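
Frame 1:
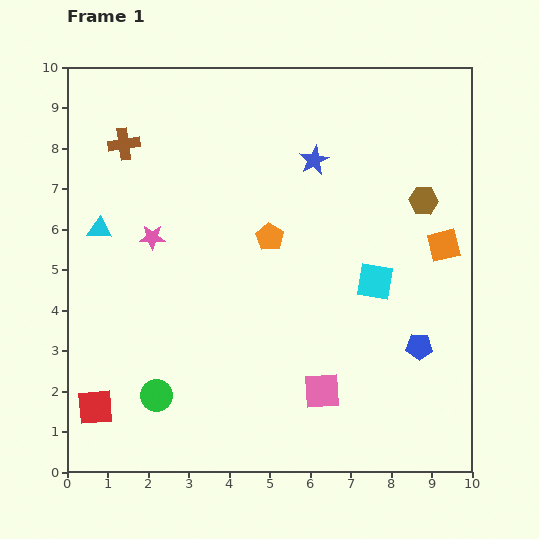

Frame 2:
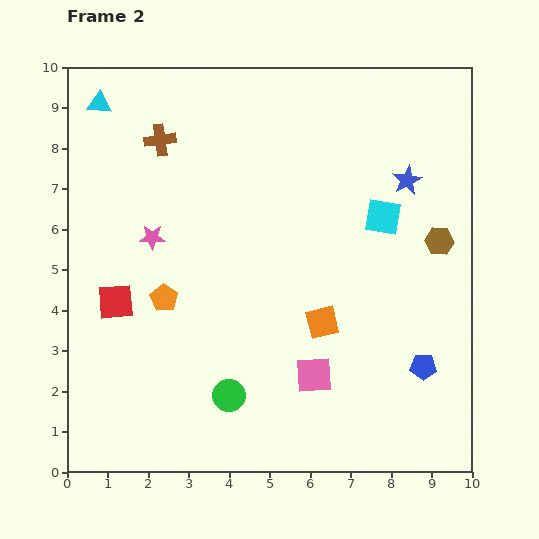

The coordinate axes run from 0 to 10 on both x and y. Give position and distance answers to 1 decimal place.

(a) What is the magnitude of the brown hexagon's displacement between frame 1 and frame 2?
1.1

The brown hexagon moved from (8.8, 6.7) to (9.2, 5.7), a distance of √(0.4² + 1.0²) ≈ 1.1.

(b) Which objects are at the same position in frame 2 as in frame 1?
the pink star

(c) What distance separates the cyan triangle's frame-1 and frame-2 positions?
3.1

The cyan triangle moved from (0.8, 6.0) to (0.8, 9.1), a distance of √(0.0² + 3.1²) ≈ 3.1.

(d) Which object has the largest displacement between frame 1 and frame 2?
the orange square

(moved 3.6; next 3.1)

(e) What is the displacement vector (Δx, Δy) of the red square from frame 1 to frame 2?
(0.5, 2.6)

The red square was at (0.7, 1.6) in frame 1 and (1.2, 4.2) in frame 2.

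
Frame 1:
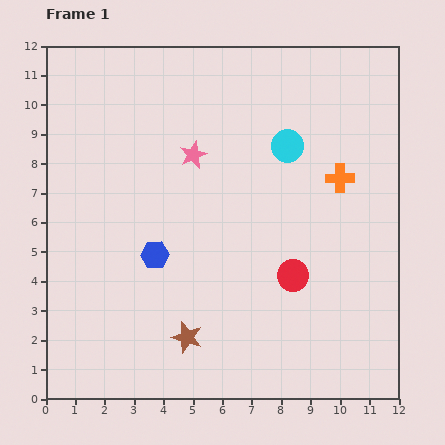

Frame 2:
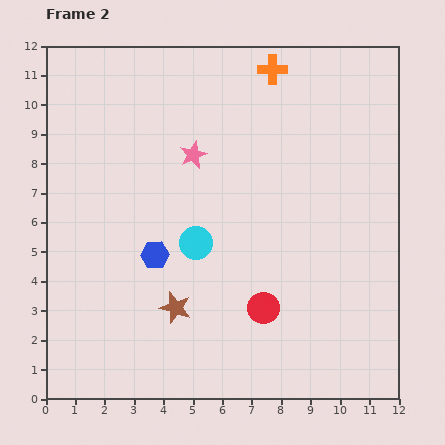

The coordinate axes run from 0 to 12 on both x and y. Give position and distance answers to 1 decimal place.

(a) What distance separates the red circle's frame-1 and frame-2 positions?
1.5

The red circle moved from (8.4, 4.2) to (7.4, 3.1), a distance of √(1.0² + 1.1²) ≈ 1.5.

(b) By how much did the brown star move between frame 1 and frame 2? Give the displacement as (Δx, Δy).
(-0.4, 1.0)

The brown star was at (4.8, 2.1) in frame 1 and (4.4, 3.1) in frame 2.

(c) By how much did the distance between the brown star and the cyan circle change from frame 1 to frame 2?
-5.0

Distance in frame 1: 7.3. Distance in frame 2: 2.3.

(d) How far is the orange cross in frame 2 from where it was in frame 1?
4.4

The orange cross moved from (10.0, 7.5) to (7.7, 11.2), a distance of √(2.3² + 3.7²) ≈ 4.4.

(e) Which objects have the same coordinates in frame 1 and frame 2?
the blue hexagon, the pink star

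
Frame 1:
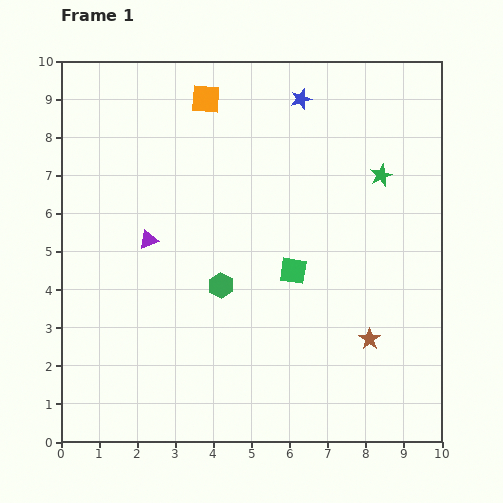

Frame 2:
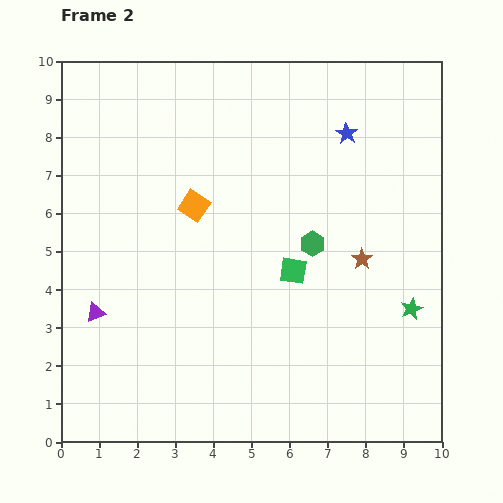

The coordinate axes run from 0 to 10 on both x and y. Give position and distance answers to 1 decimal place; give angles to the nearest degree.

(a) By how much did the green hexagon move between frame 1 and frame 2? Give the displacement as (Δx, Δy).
(2.4, 1.1)

The green hexagon was at (4.2, 4.1) in frame 1 and (6.6, 5.2) in frame 2.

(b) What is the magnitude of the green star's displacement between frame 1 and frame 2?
3.6

The green star moved from (8.4, 7.0) to (9.2, 3.5), a distance of √(0.8² + 3.5²) ≈ 3.6.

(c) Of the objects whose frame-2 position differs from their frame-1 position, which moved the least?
the blue star

(moved 1.5)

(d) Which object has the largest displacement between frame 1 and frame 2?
the green star

(moved 3.6; next 2.8)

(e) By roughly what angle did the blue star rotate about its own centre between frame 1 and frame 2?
24° counter-clockwise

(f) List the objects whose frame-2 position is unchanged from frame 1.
the green square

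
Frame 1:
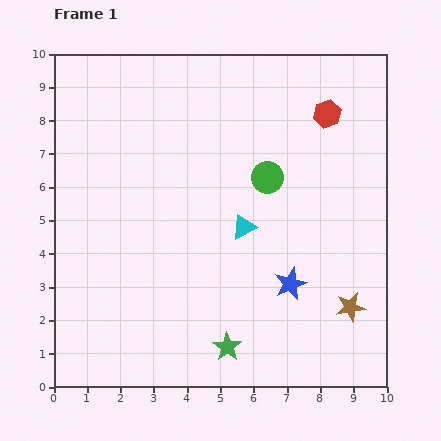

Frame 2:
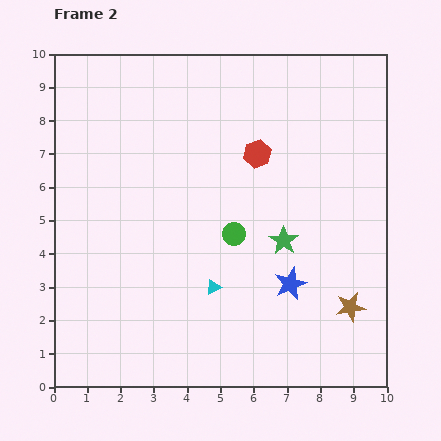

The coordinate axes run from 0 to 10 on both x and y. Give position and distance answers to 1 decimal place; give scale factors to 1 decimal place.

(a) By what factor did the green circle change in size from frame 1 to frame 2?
0.7×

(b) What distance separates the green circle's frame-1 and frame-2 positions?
2.0

The green circle moved from (6.4, 6.3) to (5.4, 4.6), a distance of √(1.0² + 1.7²) ≈ 2.0.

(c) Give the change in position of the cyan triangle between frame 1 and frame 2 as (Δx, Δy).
(-0.9, -1.8)

The cyan triangle was at (5.7, 4.8) in frame 1 and (4.8, 3.0) in frame 2.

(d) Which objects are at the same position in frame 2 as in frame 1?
the brown star, the blue star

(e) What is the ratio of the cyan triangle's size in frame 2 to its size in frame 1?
0.6×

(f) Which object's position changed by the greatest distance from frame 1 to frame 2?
the green star

(moved 3.6; next 2.4)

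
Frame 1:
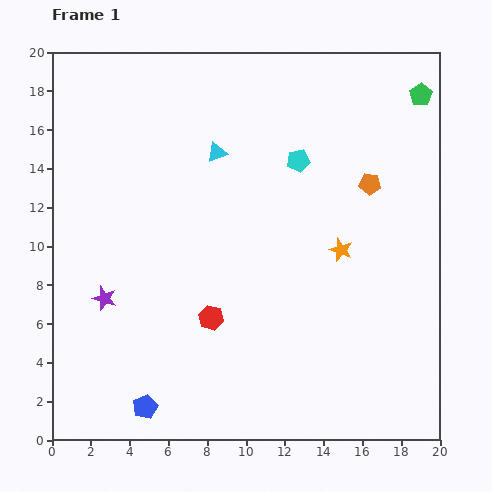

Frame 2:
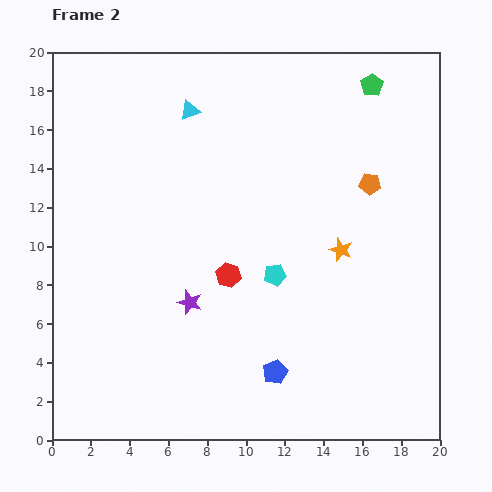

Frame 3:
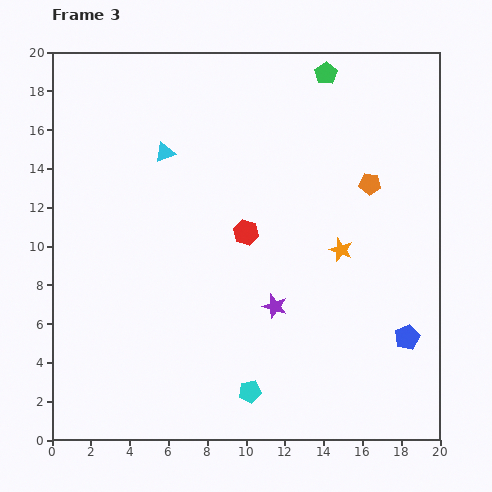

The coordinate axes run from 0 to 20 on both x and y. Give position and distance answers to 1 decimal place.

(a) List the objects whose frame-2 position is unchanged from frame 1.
the orange pentagon, the orange star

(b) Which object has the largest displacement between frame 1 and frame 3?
the blue pentagon

(moved 14.0; next 12.2)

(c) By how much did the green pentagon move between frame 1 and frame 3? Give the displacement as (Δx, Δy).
(-4.9, 1.1)

The green pentagon was at (19.0, 17.8) in frame 1 and (14.1, 18.9) in frame 3.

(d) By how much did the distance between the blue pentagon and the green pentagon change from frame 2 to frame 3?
-1.4

Distance in frame 2: 15.6. Distance in frame 3: 14.2.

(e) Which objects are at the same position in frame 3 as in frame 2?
the orange pentagon, the orange star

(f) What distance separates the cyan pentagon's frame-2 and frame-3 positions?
6.1

The cyan pentagon moved from (11.5, 8.5) to (10.2, 2.5), a distance of √(1.3² + 6.0²) ≈ 6.1.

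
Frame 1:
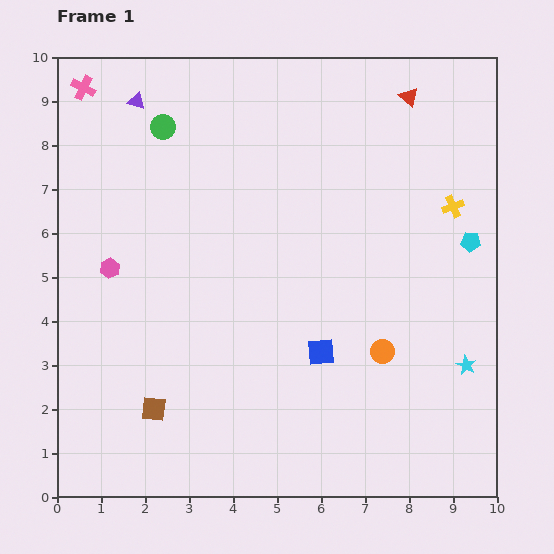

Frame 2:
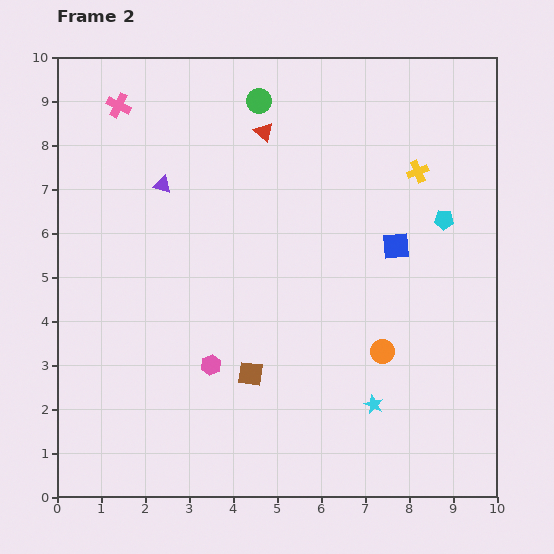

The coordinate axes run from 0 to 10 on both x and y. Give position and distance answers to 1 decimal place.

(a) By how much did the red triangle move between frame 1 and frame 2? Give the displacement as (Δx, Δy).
(-3.3, -0.8)

The red triangle was at (8.0, 9.1) in frame 1 and (4.7, 8.3) in frame 2.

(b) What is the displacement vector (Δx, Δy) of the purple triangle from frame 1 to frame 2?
(0.6, -1.9)

The purple triangle was at (1.8, 9.0) in frame 1 and (2.4, 7.1) in frame 2.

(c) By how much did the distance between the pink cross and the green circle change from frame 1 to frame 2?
+1.2

Distance in frame 1: 2.0. Distance in frame 2: 3.2.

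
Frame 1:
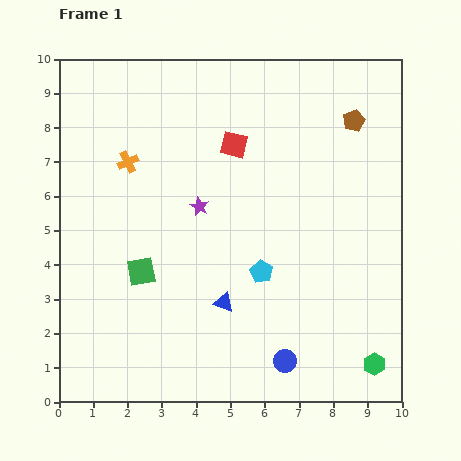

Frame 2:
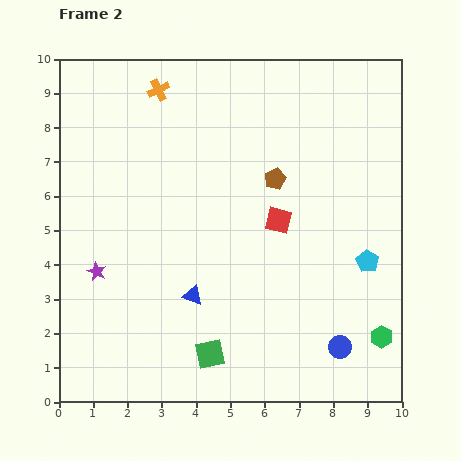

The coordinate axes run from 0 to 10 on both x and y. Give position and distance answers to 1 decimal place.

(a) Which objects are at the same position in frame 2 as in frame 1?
none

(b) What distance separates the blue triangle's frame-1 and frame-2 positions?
0.9

The blue triangle moved from (4.8, 2.9) to (3.9, 3.1), a distance of √(0.9² + 0.2²) ≈ 0.9.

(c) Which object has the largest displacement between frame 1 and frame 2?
the purple star

(moved 3.6; next 3.1)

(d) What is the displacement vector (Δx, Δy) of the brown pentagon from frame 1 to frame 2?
(-2.3, -1.7)

The brown pentagon was at (8.6, 8.2) in frame 1 and (6.3, 6.5) in frame 2.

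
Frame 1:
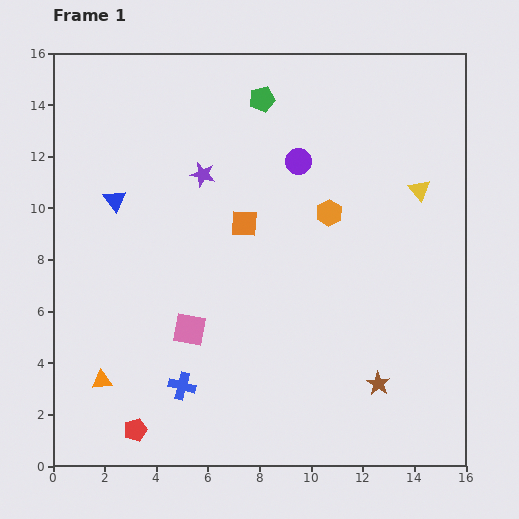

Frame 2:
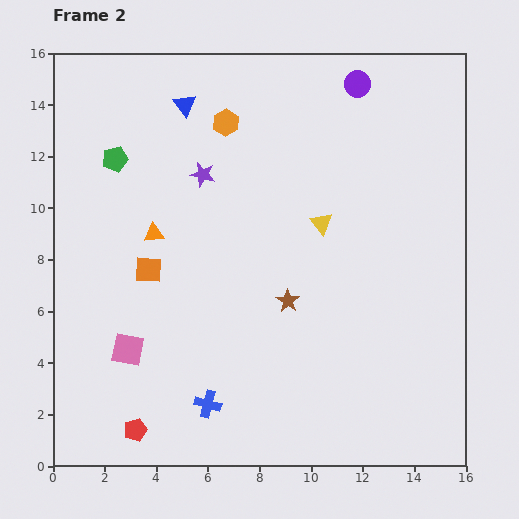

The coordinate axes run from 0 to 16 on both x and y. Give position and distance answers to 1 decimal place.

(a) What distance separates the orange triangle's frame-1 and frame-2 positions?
6.0

The orange triangle moved from (1.9, 3.3) to (3.9, 9.0), a distance of √(2.0² + 5.7²) ≈ 6.0.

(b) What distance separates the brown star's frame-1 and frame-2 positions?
4.7

The brown star moved from (12.6, 3.2) to (9.1, 6.4), a distance of √(3.5² + 3.2²) ≈ 4.7.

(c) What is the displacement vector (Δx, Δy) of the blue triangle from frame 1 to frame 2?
(2.7, 3.7)

The blue triangle was at (2.4, 10.3) in frame 1 and (5.1, 14.0) in frame 2.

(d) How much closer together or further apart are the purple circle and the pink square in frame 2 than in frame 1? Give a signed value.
+5.9

Distance in frame 1: 7.7. Distance in frame 2: 13.6.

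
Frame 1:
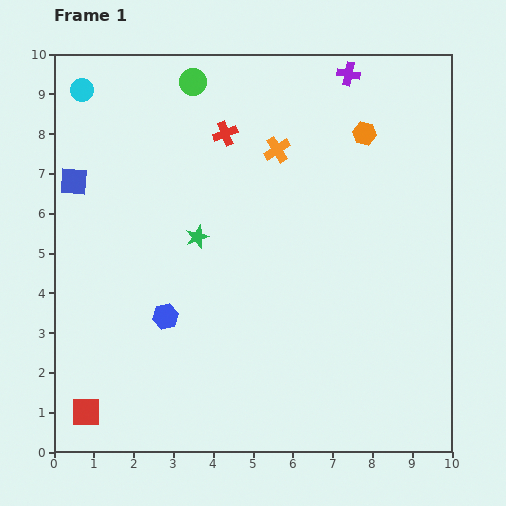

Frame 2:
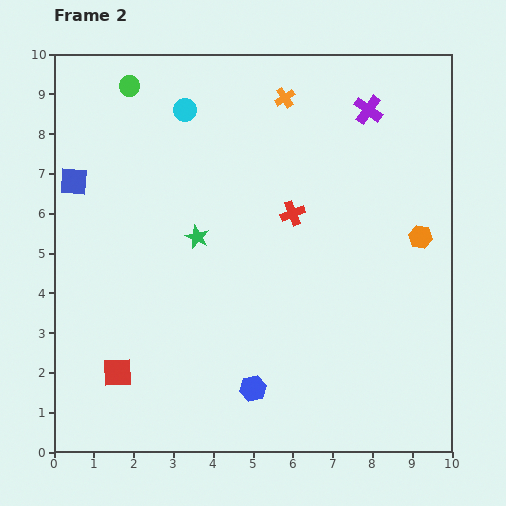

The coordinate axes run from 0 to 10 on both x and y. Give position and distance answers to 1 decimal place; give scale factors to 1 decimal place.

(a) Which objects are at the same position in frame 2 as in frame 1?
the blue square, the green star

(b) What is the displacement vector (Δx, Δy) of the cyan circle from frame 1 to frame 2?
(2.6, -0.5)

The cyan circle was at (0.7, 9.1) in frame 1 and (3.3, 8.6) in frame 2.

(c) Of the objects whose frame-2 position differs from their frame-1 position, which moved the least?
the purple cross

(moved 1.0)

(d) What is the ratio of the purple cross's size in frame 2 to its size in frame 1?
1.3×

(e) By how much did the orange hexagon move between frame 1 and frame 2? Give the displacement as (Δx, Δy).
(1.4, -2.6)

The orange hexagon was at (7.8, 8.0) in frame 1 and (9.2, 5.4) in frame 2.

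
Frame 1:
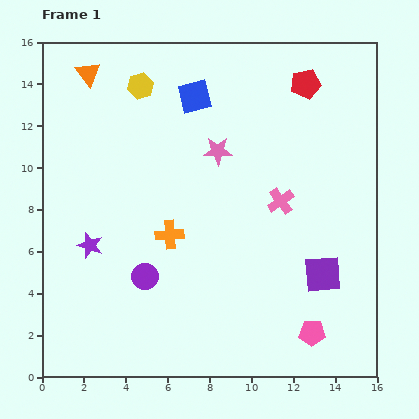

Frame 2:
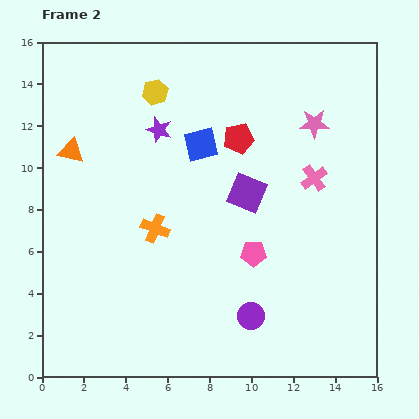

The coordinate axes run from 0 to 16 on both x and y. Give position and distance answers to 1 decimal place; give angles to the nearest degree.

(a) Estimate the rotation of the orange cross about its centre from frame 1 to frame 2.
25° clockwise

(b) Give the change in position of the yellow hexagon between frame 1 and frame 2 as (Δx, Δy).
(0.7, -0.3)

The yellow hexagon was at (4.7, 13.9) in frame 1 and (5.4, 13.6) in frame 2.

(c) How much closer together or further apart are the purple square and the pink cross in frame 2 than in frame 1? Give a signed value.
-0.7

Distance in frame 1: 4.0. Distance in frame 2: 3.3.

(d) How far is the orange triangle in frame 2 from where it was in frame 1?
3.8

The orange triangle moved from (2.2, 14.5) to (1.4, 10.8), a distance of √(0.8² + 3.7²) ≈ 3.8.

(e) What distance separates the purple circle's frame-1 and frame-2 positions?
5.4

The purple circle moved from (4.9, 4.8) to (10.0, 2.9), a distance of √(5.1² + 1.9²) ≈ 5.4.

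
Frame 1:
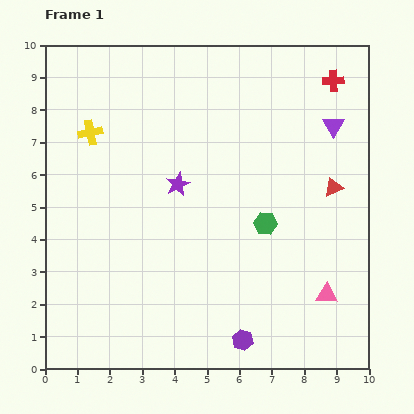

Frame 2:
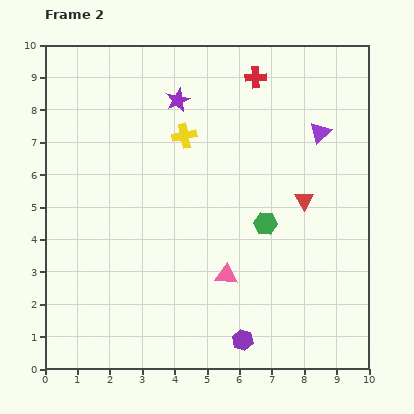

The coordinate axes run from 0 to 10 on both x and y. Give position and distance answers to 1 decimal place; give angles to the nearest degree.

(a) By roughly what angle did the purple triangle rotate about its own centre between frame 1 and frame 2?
16° clockwise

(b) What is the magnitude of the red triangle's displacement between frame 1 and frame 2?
1.0

The red triangle moved from (8.9, 5.6) to (8.0, 5.2), a distance of √(0.9² + 0.4²) ≈ 1.0.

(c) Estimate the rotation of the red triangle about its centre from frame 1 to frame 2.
38° counter-clockwise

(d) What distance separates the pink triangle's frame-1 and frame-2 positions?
3.2

The pink triangle moved from (8.7, 2.3) to (5.6, 2.9), a distance of √(3.1² + 0.6²) ≈ 3.2.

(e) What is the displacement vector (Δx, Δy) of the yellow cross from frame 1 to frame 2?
(2.9, -0.1)

The yellow cross was at (1.4, 7.3) in frame 1 and (4.3, 7.2) in frame 2.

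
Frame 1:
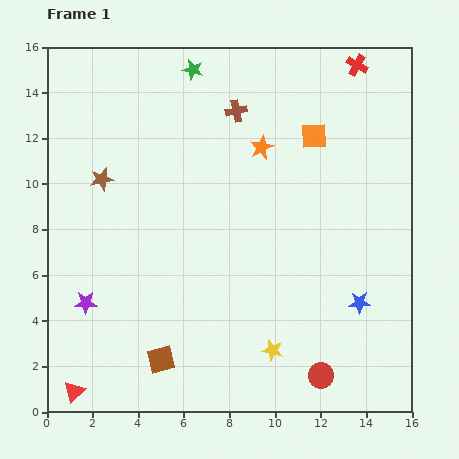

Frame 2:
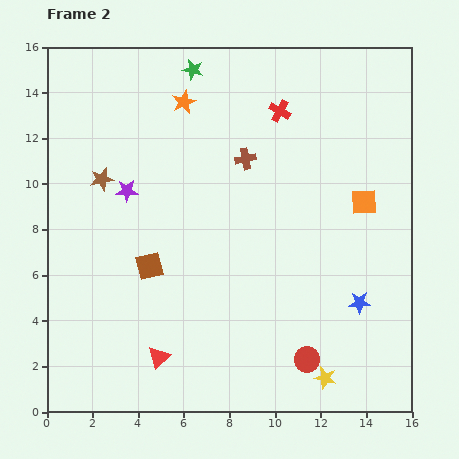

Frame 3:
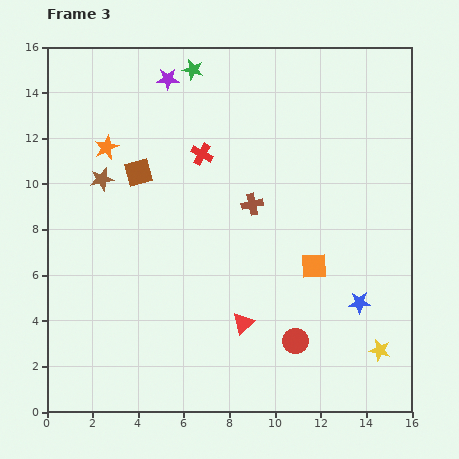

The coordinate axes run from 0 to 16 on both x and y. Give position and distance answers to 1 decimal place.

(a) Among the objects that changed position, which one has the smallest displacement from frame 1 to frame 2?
the red circle

(moved 0.9)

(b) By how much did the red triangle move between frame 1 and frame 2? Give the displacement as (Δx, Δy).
(3.7, 1.5)

The red triangle was at (1.2, 0.9) in frame 1 and (4.9, 2.4) in frame 2.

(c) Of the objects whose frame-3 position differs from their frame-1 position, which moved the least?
the red circle

(moved 1.9)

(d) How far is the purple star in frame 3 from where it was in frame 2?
5.2

The purple star moved from (3.5, 9.7) to (5.3, 14.6), a distance of √(1.8² + 4.9²) ≈ 5.2.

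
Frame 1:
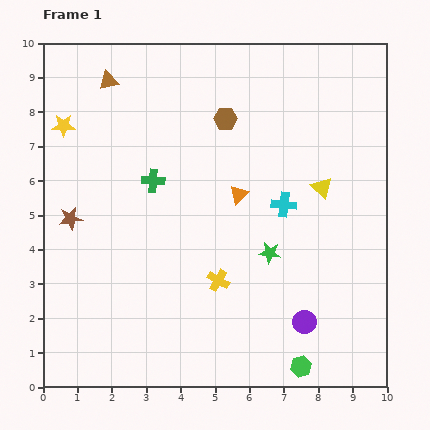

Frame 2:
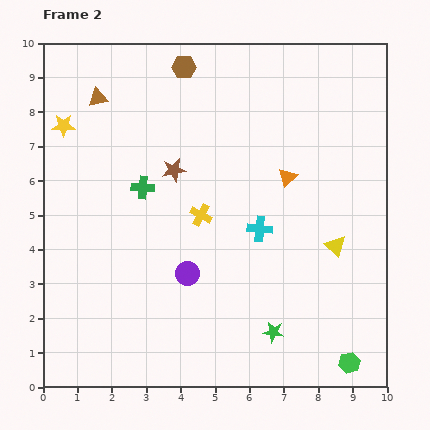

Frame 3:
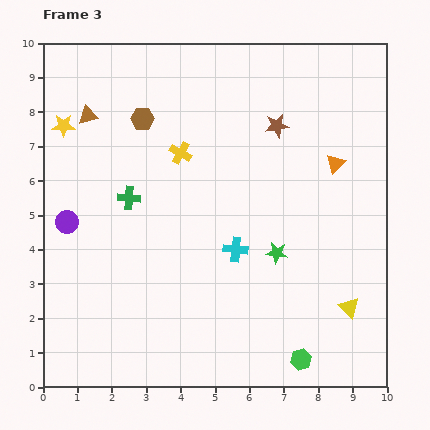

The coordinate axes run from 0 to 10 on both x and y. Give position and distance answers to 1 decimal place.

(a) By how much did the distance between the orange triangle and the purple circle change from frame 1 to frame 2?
-0.2

Distance in frame 1: 4.2. Distance in frame 2: 4.0.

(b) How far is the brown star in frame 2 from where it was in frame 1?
3.3

The brown star moved from (0.8, 4.9) to (3.8, 6.3), a distance of √(3.0² + 1.4²) ≈ 3.3.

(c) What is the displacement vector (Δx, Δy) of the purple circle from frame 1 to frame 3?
(-6.9, 2.9)

The purple circle was at (7.6, 1.9) in frame 1 and (0.7, 4.8) in frame 3.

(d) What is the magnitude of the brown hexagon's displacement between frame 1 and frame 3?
2.4

The brown hexagon moved from (5.3, 7.8) to (2.9, 7.8), a distance of √(2.4² + 0.0²) ≈ 2.4.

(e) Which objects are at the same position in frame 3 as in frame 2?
the yellow star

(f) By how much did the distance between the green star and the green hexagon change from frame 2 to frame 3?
+0.8

Distance in frame 2: 2.4. Distance in frame 3: 3.2.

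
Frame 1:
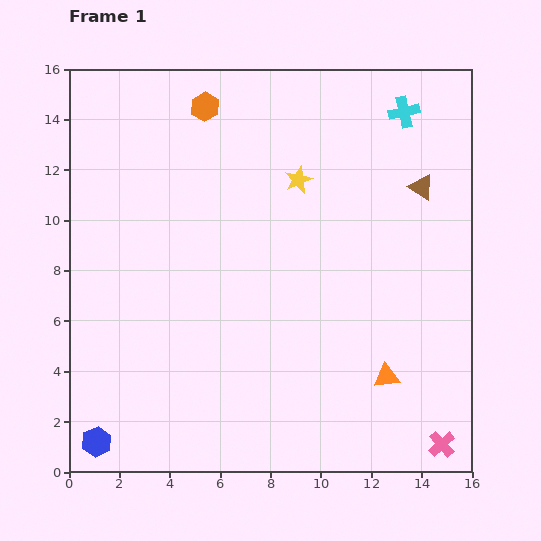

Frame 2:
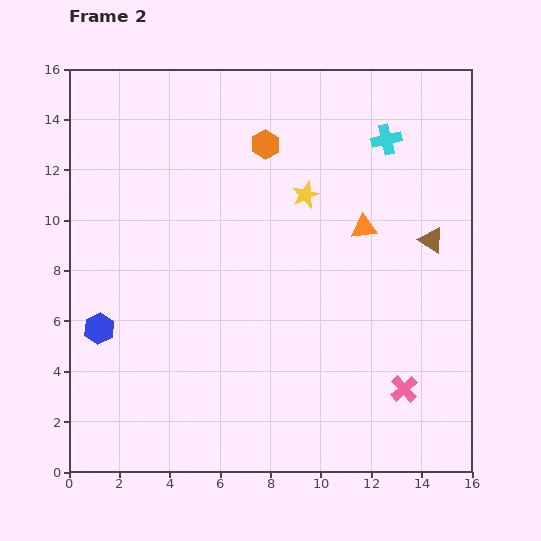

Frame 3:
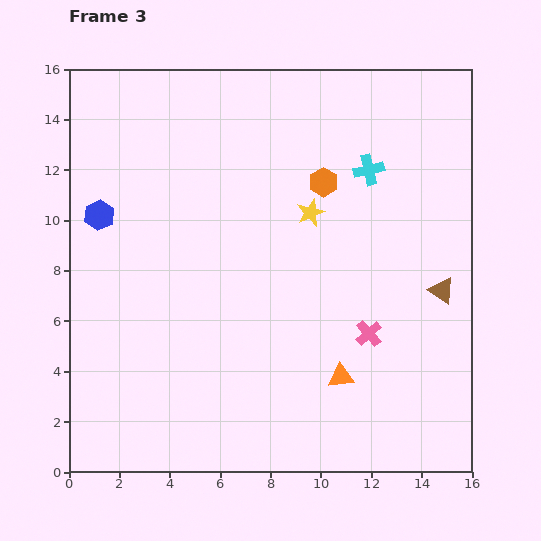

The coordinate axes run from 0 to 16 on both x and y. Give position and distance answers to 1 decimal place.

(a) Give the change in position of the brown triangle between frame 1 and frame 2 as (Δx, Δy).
(0.4, -2.1)

The brown triangle was at (14.0, 11.3) in frame 1 and (14.4, 9.2) in frame 2.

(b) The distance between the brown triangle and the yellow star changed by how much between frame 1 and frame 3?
+1.2

Distance in frame 1: 4.9. Distance in frame 3: 6.1.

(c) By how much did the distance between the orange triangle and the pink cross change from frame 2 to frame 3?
-4.6

Distance in frame 2: 6.6. Distance in frame 3: 2.0.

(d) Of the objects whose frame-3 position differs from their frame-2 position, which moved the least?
the yellow star

(moved 0.7)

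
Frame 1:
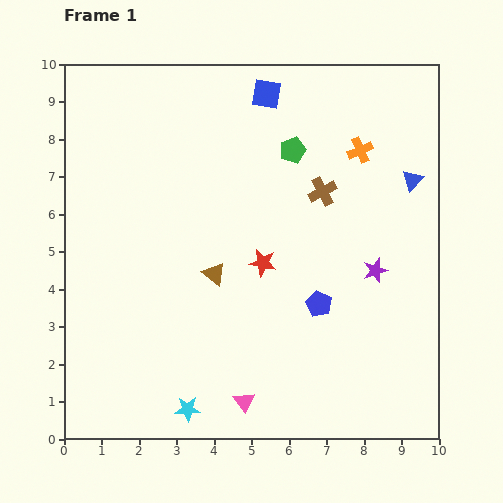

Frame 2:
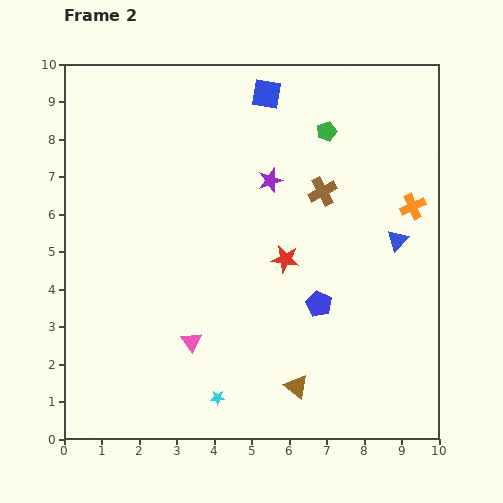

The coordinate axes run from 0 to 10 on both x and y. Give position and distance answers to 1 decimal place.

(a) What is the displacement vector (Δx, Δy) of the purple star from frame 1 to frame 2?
(-2.8, 2.4)

The purple star was at (8.3, 4.5) in frame 1 and (5.5, 6.9) in frame 2.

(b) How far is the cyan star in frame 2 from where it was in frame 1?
0.9

The cyan star moved from (3.3, 0.8) to (4.1, 1.1), a distance of √(0.8² + 0.3²) ≈ 0.9.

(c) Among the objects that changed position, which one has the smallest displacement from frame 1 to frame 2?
the red star

(moved 0.6)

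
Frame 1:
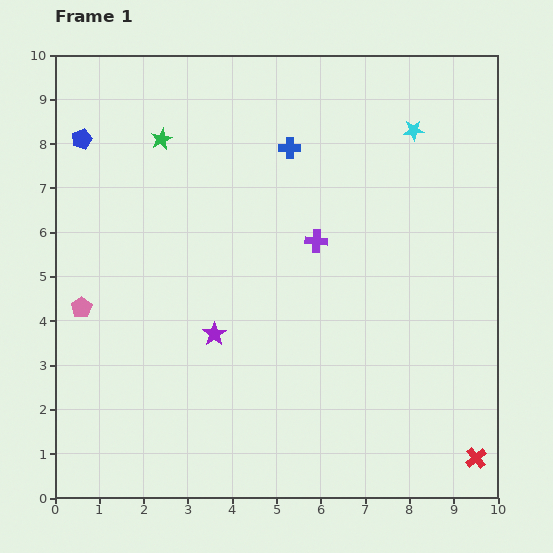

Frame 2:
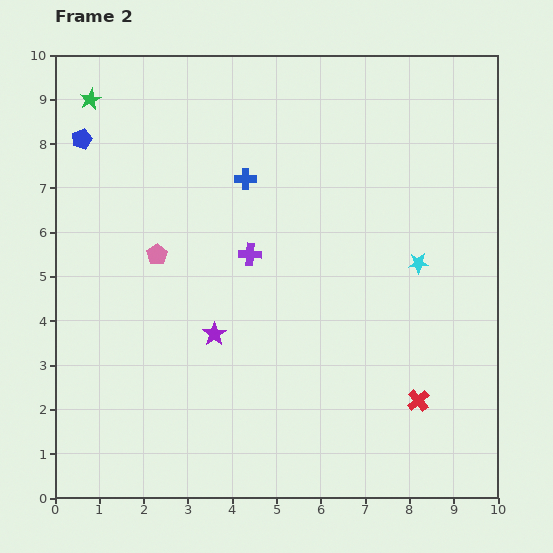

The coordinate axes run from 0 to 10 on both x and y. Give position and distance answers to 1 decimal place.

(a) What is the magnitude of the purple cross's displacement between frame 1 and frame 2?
1.5

The purple cross moved from (5.9, 5.8) to (4.4, 5.5), a distance of √(1.5² + 0.3²) ≈ 1.5.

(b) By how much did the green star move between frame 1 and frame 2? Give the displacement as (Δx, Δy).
(-1.6, 0.9)

The green star was at (2.4, 8.1) in frame 1 and (0.8, 9.0) in frame 2.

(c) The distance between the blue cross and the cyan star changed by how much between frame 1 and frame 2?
+1.5

Distance in frame 1: 2.8. Distance in frame 2: 4.3.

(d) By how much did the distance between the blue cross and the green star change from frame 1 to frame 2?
+1.0

Distance in frame 1: 2.9. Distance in frame 2: 3.9.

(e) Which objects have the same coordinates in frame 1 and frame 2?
the blue pentagon, the purple star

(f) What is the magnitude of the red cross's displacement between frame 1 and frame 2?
1.8

The red cross moved from (9.5, 0.9) to (8.2, 2.2), a distance of √(1.3² + 1.3²) ≈ 1.8.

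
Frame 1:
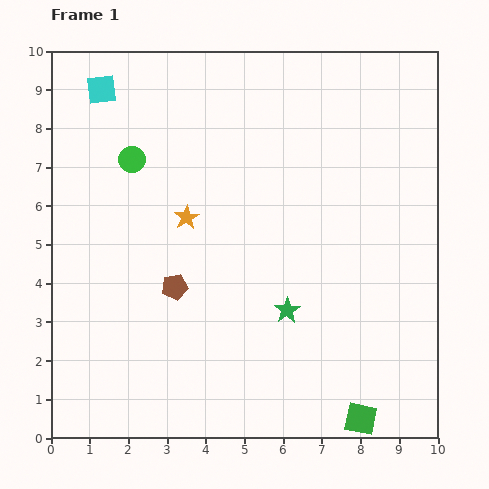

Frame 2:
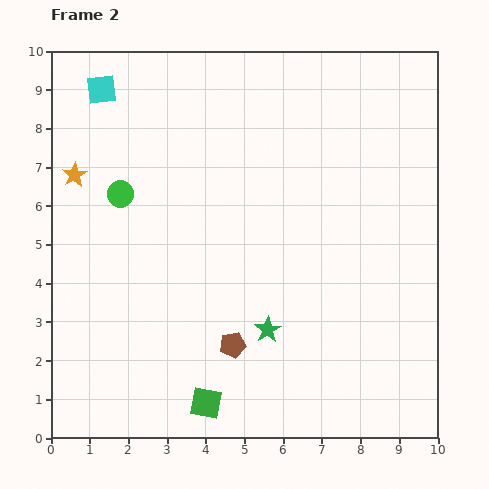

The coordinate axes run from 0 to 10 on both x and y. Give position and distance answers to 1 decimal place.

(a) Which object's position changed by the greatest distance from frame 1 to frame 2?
the green square

(moved 4.0; next 3.1)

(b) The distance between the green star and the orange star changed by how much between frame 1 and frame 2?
+2.9

Distance in frame 1: 3.5. Distance in frame 2: 6.4.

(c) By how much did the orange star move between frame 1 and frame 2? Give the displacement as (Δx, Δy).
(-2.9, 1.1)

The orange star was at (3.5, 5.7) in frame 1 and (0.6, 6.8) in frame 2.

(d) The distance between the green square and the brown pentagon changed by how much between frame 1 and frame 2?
-4.2

Distance in frame 1: 5.9. Distance in frame 2: 1.7.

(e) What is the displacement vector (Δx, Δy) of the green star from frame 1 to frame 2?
(-0.5, -0.5)

The green star was at (6.1, 3.3) in frame 1 and (5.6, 2.8) in frame 2.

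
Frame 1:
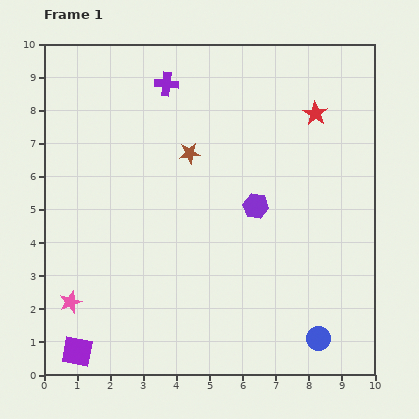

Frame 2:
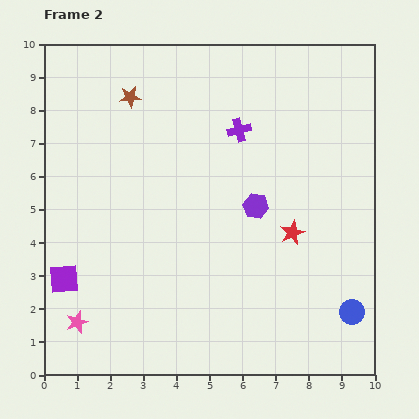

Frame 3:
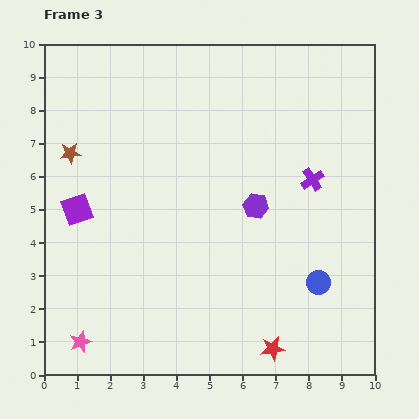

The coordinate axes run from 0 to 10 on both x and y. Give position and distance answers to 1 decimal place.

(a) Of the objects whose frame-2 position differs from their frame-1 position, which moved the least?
the pink star

(moved 0.6)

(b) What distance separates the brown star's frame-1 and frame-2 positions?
2.5

The brown star moved from (4.4, 6.7) to (2.6, 8.4), a distance of √(1.8² + 1.7²) ≈ 2.5.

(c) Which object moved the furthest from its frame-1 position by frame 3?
the red star

(moved 7.2; next 5.3)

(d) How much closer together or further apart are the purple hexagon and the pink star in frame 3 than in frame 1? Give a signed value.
+0.4

Distance in frame 1: 6.3. Distance in frame 3: 6.7.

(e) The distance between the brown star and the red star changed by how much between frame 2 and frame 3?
+2.1

Distance in frame 2: 6.4. Distance in frame 3: 8.5.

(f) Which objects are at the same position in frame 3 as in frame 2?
the purple hexagon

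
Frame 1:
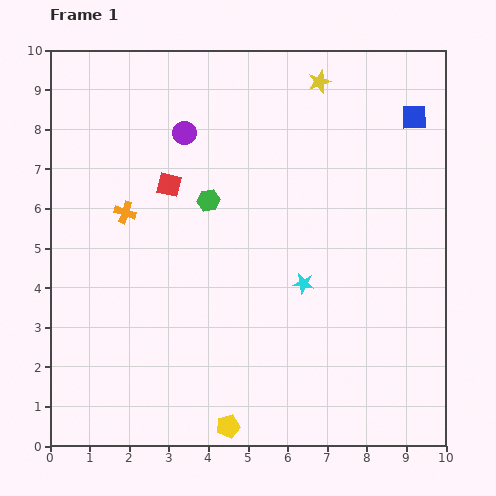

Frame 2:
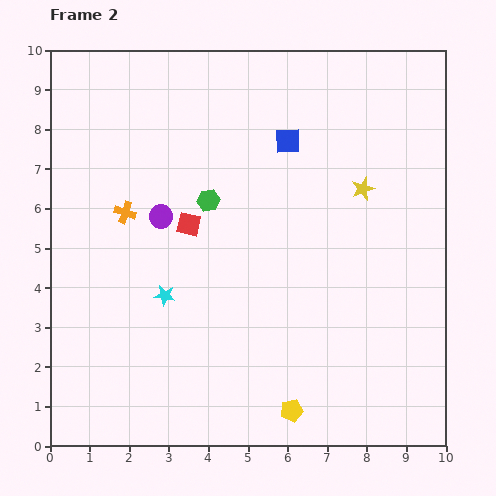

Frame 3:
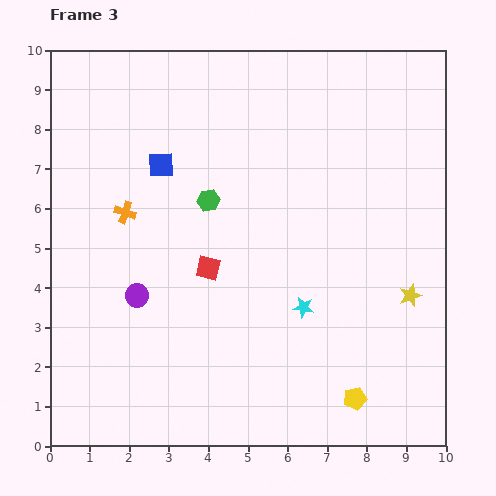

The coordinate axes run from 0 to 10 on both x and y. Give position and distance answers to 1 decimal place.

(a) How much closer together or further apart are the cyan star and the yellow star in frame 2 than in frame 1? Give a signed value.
+0.6

Distance in frame 1: 5.1. Distance in frame 2: 5.7.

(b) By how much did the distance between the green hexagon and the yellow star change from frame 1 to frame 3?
+1.5

Distance in frame 1: 4.1. Distance in frame 3: 5.6.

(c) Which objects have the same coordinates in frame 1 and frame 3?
the green hexagon, the orange cross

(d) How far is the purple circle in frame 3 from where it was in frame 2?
2.1

The purple circle moved from (2.8, 5.8) to (2.2, 3.8), a distance of √(0.6² + 2.0²) ≈ 2.1.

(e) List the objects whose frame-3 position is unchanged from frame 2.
the green hexagon, the orange cross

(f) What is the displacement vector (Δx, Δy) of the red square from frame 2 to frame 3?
(0.5, -1.1)

The red square was at (3.5, 5.6) in frame 2 and (4.0, 4.5) in frame 3.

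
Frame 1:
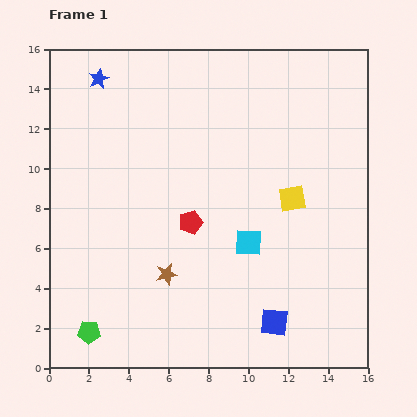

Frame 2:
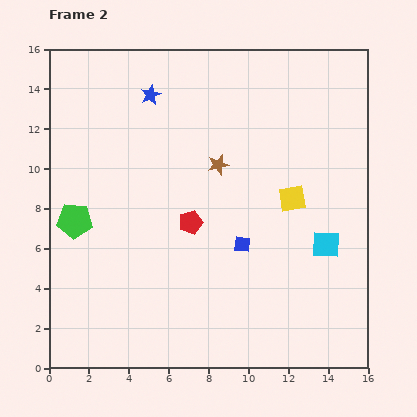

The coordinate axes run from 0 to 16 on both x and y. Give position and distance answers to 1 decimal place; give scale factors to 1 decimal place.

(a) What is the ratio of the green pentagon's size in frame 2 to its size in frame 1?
1.6×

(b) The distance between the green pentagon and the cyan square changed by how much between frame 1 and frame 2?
+3.5

Distance in frame 1: 9.2. Distance in frame 2: 12.7.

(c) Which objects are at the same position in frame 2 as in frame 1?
the red pentagon, the yellow square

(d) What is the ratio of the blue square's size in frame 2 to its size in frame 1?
0.6×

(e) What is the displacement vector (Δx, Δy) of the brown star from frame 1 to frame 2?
(2.6, 5.5)

The brown star was at (5.9, 4.7) in frame 1 and (8.5, 10.2) in frame 2.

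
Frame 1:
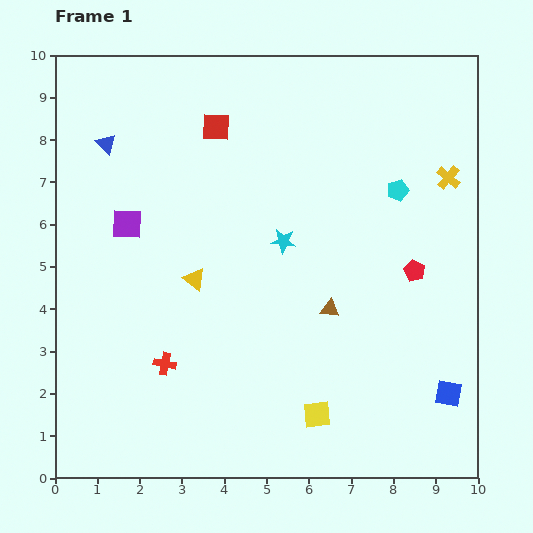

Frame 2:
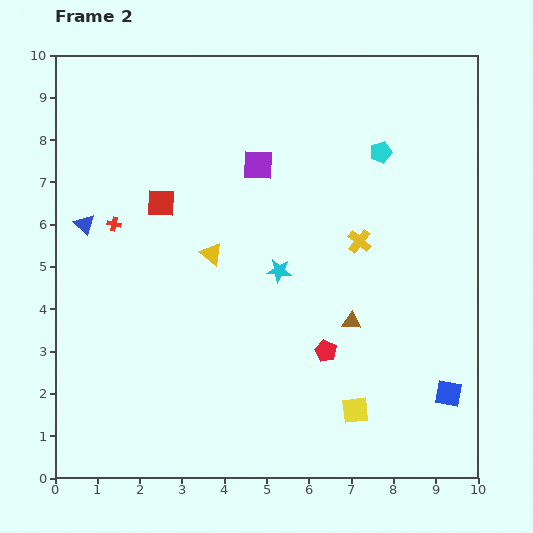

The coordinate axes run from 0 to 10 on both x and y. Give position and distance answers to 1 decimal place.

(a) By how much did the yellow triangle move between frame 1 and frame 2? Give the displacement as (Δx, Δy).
(0.4, 0.6)

The yellow triangle was at (3.3, 4.7) in frame 1 and (3.7, 5.3) in frame 2.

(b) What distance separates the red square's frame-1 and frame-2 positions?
2.2

The red square moved from (3.8, 8.3) to (2.5, 6.5), a distance of √(1.3² + 1.8²) ≈ 2.2.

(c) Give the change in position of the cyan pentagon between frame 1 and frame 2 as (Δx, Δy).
(-0.4, 0.9)

The cyan pentagon was at (8.1, 6.8) in frame 1 and (7.7, 7.7) in frame 2.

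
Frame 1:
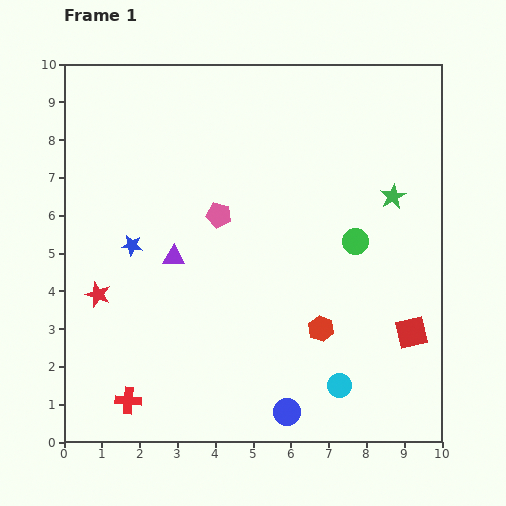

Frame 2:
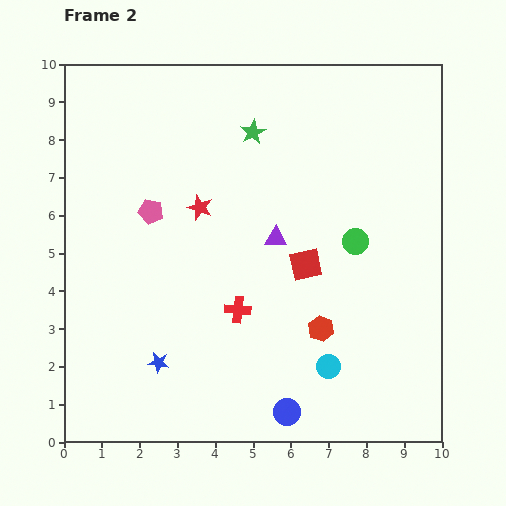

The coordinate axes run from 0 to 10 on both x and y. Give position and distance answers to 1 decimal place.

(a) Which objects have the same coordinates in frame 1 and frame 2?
the green circle, the blue circle, the red hexagon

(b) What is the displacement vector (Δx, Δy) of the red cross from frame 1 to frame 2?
(2.9, 2.4)

The red cross was at (1.7, 1.1) in frame 1 and (4.6, 3.5) in frame 2.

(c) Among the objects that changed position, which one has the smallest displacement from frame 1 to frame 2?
the cyan circle

(moved 0.6)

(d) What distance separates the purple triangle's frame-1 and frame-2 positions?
2.7

The purple triangle moved from (2.9, 4.9) to (5.6, 5.4), a distance of √(2.7² + 0.5²) ≈ 2.7.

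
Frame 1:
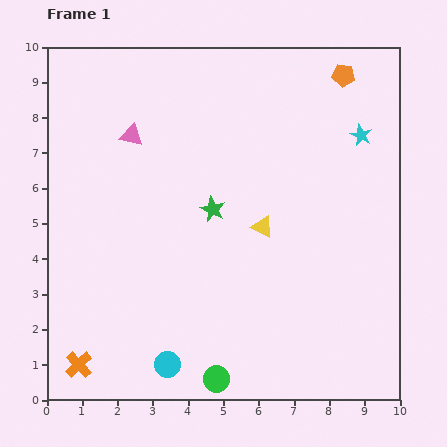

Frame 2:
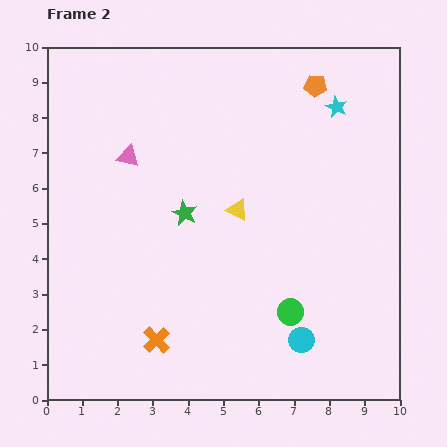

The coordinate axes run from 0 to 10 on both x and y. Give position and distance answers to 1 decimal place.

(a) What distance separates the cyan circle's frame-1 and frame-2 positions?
3.9

The cyan circle moved from (3.4, 1.0) to (7.2, 1.7), a distance of √(3.8² + 0.7²) ≈ 3.9.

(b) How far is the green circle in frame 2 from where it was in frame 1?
2.8

The green circle moved from (4.8, 0.6) to (6.9, 2.5), a distance of √(2.1² + 1.9²) ≈ 2.8.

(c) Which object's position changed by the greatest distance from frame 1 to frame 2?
the cyan circle

(moved 3.9; next 2.8)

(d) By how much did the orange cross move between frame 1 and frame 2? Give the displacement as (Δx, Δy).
(2.2, 0.7)

The orange cross was at (0.9, 1.0) in frame 1 and (3.1, 1.7) in frame 2.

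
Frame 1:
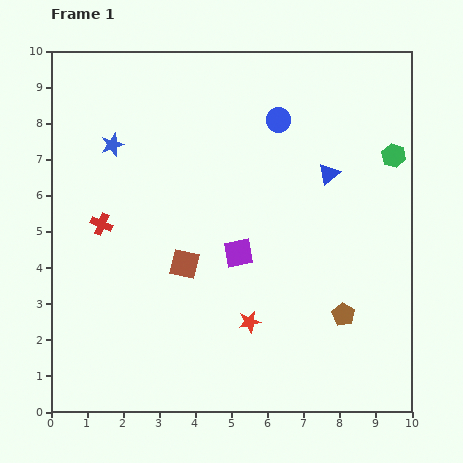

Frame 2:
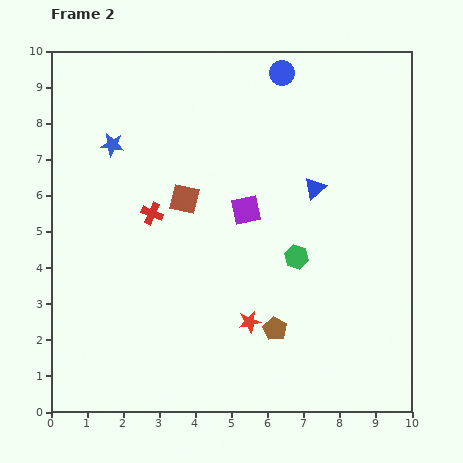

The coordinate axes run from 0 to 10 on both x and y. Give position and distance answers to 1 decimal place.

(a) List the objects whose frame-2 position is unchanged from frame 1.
the red star, the blue star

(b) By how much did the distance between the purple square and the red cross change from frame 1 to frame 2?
-1.3

Distance in frame 1: 3.9. Distance in frame 2: 2.6.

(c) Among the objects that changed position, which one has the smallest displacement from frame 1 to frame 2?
the blue triangle

(moved 0.6)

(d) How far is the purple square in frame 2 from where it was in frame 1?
1.2

The purple square moved from (5.2, 4.4) to (5.4, 5.6), a distance of √(0.2² + 1.2²) ≈ 1.2.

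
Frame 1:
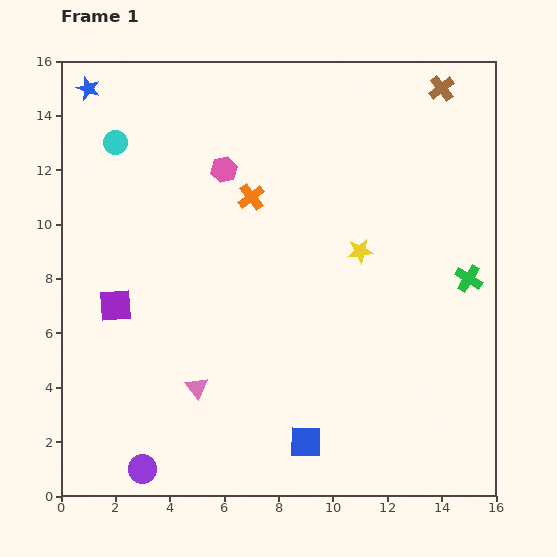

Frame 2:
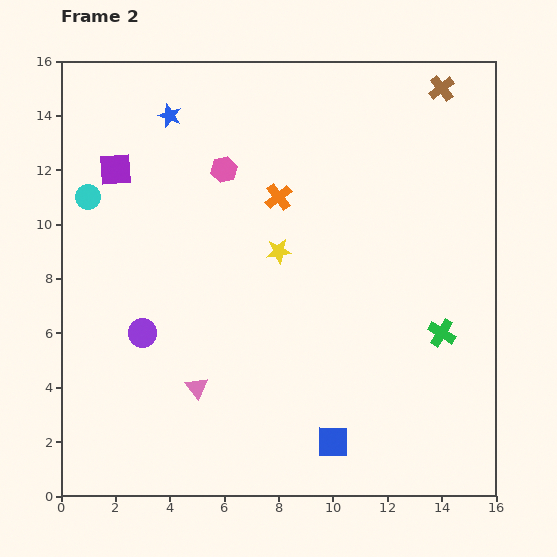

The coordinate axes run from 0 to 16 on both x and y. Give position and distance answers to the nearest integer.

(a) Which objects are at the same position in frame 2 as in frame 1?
the pink hexagon, the brown cross, the pink triangle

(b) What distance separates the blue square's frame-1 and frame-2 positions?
1

The blue square moved from (9, 2) to (10, 2), a distance of √(1² + 0²) ≈ 1.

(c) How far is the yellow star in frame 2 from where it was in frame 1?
3

The yellow star moved from (11, 9) to (8, 9), a distance of √(3² + 0²) ≈ 3.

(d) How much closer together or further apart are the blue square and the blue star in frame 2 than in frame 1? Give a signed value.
-2

Distance in frame 1: 15. Distance in frame 2: 13.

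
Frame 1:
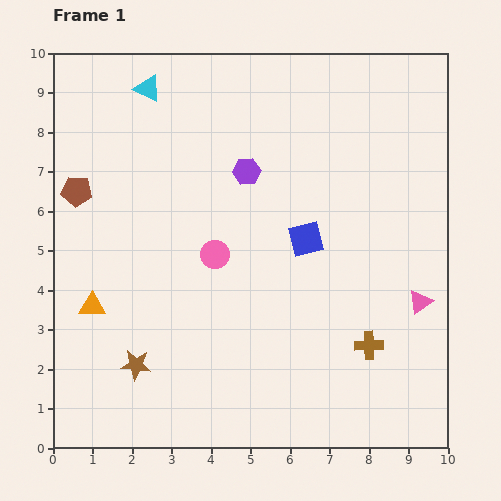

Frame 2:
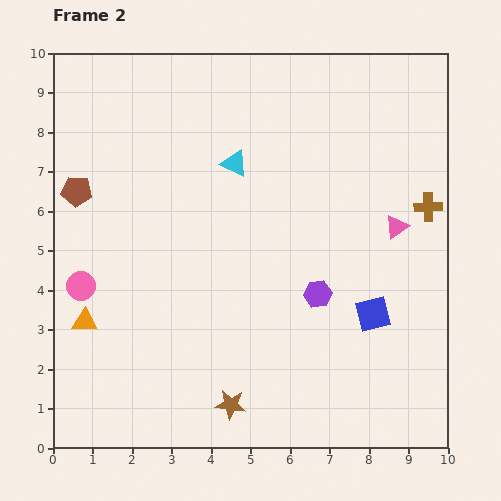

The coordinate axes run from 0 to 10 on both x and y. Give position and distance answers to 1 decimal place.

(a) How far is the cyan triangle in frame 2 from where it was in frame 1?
2.9

The cyan triangle moved from (2.4, 9.1) to (4.6, 7.2), a distance of √(2.2² + 1.9²) ≈ 2.9.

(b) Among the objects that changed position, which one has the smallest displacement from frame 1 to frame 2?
the orange triangle

(moved 0.4)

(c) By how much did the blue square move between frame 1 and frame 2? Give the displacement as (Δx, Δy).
(1.7, -1.9)

The blue square was at (6.4, 5.3) in frame 1 and (8.1, 3.4) in frame 2.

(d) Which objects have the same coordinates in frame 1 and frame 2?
the brown pentagon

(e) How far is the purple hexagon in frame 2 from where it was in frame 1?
3.6

The purple hexagon moved from (4.9, 7.0) to (6.7, 3.9), a distance of √(1.8² + 3.1²) ≈ 3.6.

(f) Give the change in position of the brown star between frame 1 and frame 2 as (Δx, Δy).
(2.4, -1.0)

The brown star was at (2.1, 2.1) in frame 1 and (4.5, 1.1) in frame 2.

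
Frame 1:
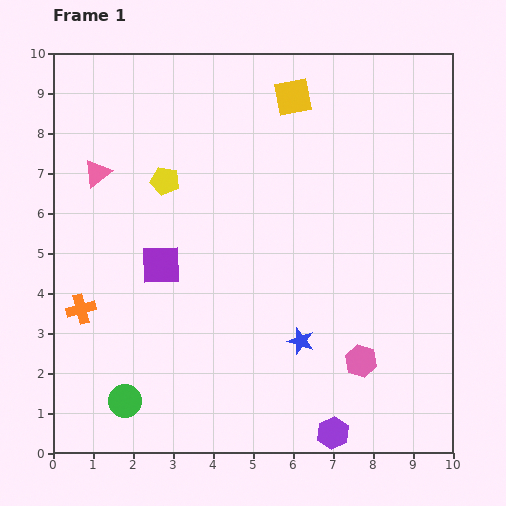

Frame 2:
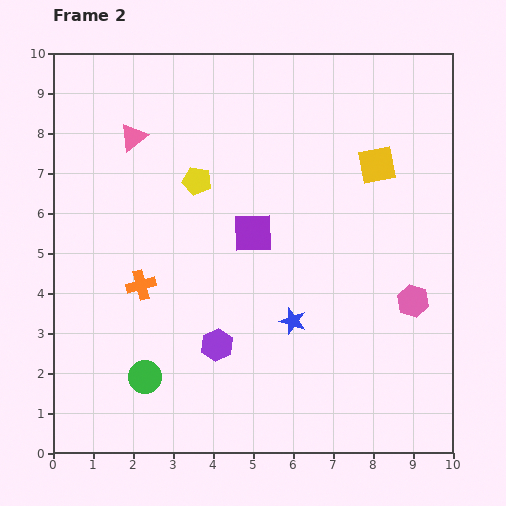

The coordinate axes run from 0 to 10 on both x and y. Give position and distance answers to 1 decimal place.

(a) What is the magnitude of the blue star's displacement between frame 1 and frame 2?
0.5

The blue star moved from (6.2, 2.8) to (6.0, 3.3), a distance of √(0.2² + 0.5²) ≈ 0.5.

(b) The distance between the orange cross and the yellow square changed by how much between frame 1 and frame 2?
-0.9

Distance in frame 1: 7.5. Distance in frame 2: 6.6.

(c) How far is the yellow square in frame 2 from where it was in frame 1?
2.7

The yellow square moved from (6.0, 8.9) to (8.1, 7.2), a distance of √(2.1² + 1.7²) ≈ 2.7.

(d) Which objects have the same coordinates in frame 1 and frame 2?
none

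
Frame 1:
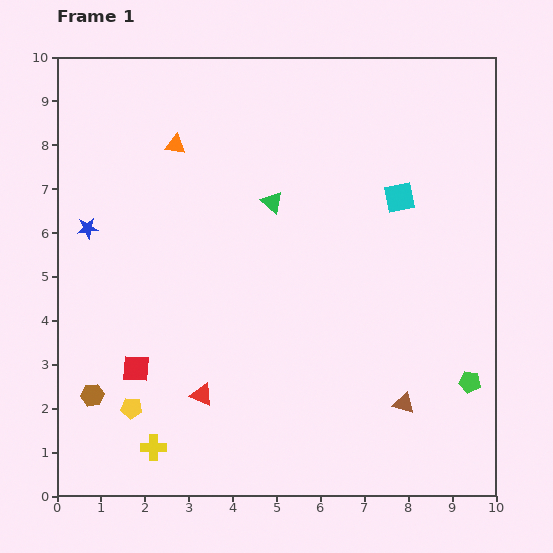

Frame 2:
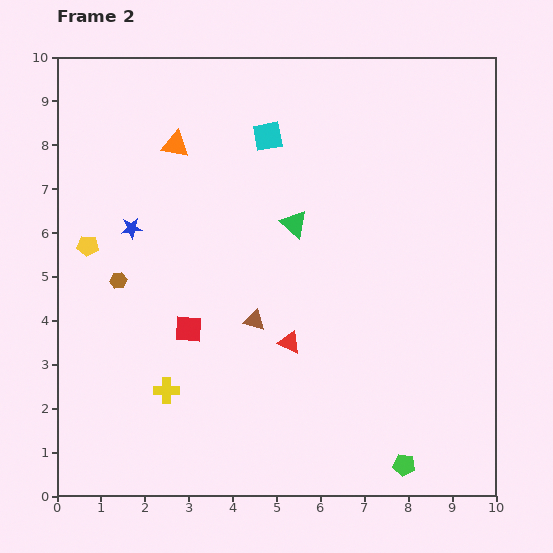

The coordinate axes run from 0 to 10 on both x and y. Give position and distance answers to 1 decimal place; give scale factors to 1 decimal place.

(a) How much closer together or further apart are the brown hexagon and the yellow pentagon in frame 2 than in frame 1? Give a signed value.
+0.2

Distance in frame 1: 0.9. Distance in frame 2: 1.1.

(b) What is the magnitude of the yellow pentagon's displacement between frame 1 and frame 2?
3.8

The yellow pentagon moved from (1.7, 2.0) to (0.7, 5.7), a distance of √(1.0² + 3.7²) ≈ 3.8.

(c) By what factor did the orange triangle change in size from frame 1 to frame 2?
1.3×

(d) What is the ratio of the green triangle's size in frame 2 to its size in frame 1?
1.3×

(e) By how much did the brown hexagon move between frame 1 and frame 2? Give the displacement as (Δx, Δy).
(0.6, 2.6)

The brown hexagon was at (0.8, 2.3) in frame 1 and (1.4, 4.9) in frame 2.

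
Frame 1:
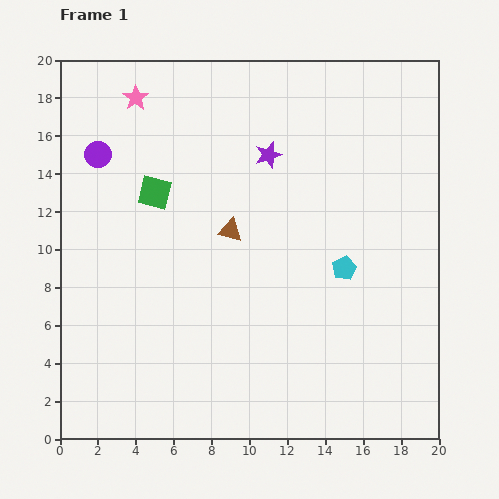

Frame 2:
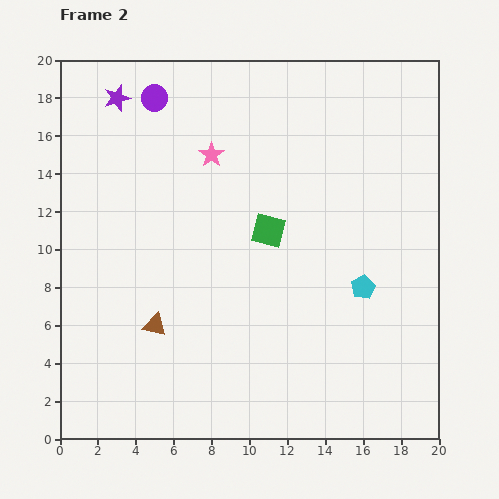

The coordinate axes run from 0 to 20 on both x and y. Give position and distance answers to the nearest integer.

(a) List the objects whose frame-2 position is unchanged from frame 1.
none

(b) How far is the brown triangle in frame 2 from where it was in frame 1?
6

The brown triangle moved from (9, 11) to (5, 6), a distance of √(4² + 5²) ≈ 6.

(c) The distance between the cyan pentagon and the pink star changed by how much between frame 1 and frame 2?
-3

Distance in frame 1: 14. Distance in frame 2: 11.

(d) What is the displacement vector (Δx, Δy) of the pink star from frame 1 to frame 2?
(4, -3)

The pink star was at (4, 18) in frame 1 and (8, 15) in frame 2.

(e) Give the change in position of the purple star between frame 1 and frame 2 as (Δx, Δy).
(-8, 3)

The purple star was at (11, 15) in frame 1 and (3, 18) in frame 2.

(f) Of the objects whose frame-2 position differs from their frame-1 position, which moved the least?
the cyan pentagon

(moved 1)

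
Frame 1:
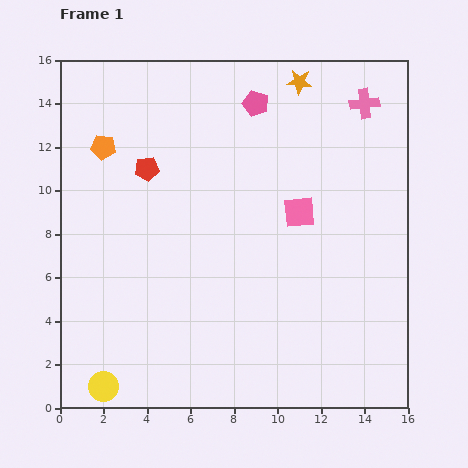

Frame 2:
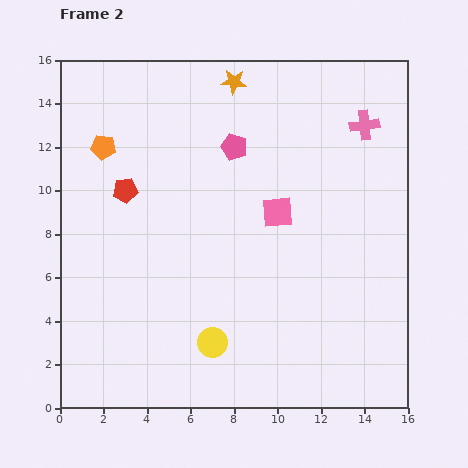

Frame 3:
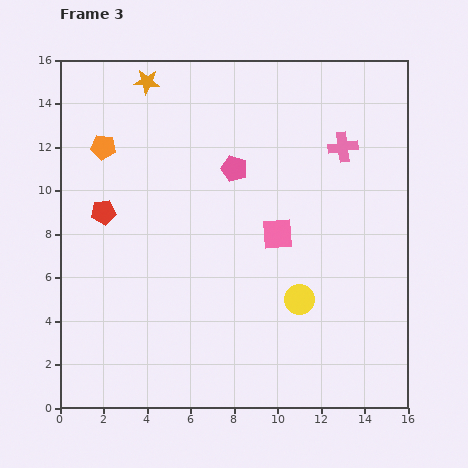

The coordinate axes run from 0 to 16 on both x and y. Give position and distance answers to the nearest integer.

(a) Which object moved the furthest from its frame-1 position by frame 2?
the yellow circle

(moved 5; next 3)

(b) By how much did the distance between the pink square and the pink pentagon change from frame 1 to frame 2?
-1

Distance in frame 1: 5. Distance in frame 2: 4.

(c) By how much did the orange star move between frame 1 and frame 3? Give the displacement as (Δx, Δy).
(-7, 0)

The orange star was at (11, 15) in frame 1 and (4, 15) in frame 3.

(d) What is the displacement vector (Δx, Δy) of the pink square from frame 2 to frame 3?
(0, -1)

The pink square was at (10, 9) in frame 2 and (10, 8) in frame 3.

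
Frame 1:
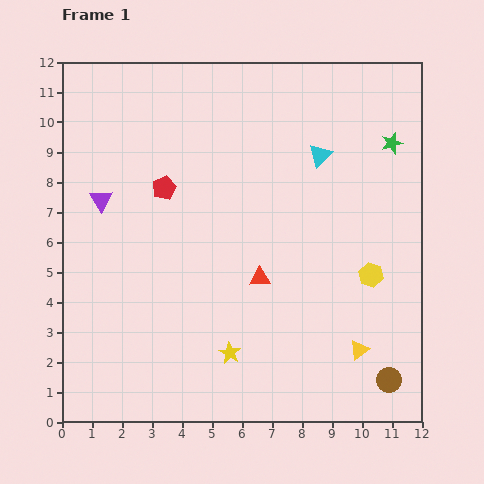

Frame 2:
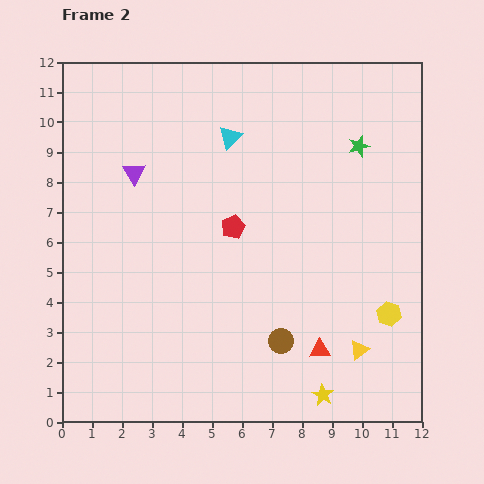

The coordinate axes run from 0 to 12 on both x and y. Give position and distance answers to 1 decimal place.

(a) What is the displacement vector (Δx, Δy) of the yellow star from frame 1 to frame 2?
(3.1, -1.4)

The yellow star was at (5.6, 2.3) in frame 1 and (8.7, 0.9) in frame 2.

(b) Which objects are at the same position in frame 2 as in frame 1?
the yellow triangle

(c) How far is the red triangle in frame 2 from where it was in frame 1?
3.1

The red triangle moved from (6.6, 4.8) to (8.6, 2.4), a distance of √(2.0² + 2.4²) ≈ 3.1.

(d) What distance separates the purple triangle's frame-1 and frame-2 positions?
1.4

The purple triangle moved from (1.3, 7.4) to (2.4, 8.3), a distance of √(1.1² + 0.9²) ≈ 1.4.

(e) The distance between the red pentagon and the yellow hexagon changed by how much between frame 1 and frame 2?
-1.5

Distance in frame 1: 7.5. Distance in frame 2: 6.0.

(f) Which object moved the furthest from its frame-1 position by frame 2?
the brown circle

(moved 3.8; next 3.4)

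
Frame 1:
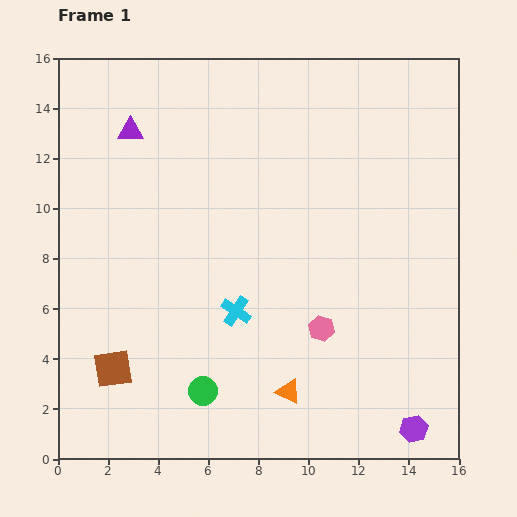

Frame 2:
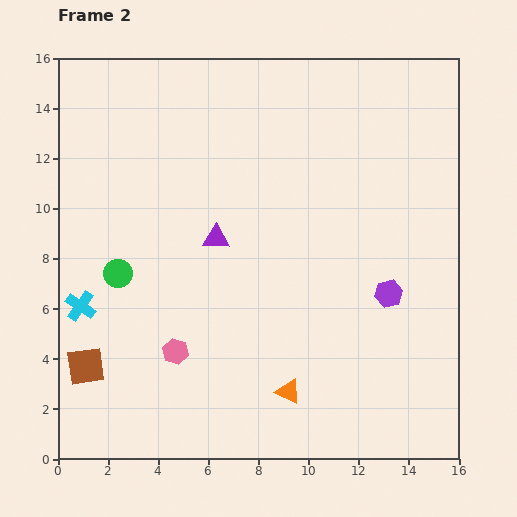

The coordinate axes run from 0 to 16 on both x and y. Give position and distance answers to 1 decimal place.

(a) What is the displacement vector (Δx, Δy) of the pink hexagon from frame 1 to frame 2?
(-5.8, -0.9)

The pink hexagon was at (10.5, 5.2) in frame 1 and (4.7, 4.3) in frame 2.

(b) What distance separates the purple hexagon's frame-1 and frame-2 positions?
5.5

The purple hexagon moved from (14.2, 1.2) to (13.2, 6.6), a distance of √(1.0² + 5.4²) ≈ 5.5.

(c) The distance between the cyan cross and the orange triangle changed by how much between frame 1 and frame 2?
+5.2

Distance in frame 1: 3.8. Distance in frame 2: 9.0.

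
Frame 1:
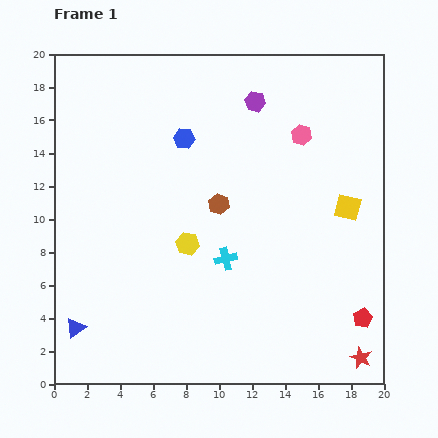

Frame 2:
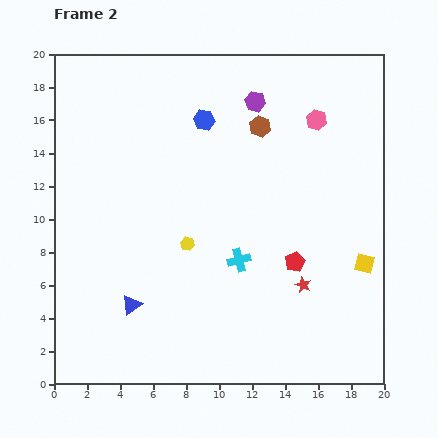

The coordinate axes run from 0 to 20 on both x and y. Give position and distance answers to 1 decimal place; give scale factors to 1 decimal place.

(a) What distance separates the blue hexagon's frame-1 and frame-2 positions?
1.6

The blue hexagon moved from (7.9, 14.9) to (9.1, 16.0), a distance of √(1.2² + 1.1²) ≈ 1.6.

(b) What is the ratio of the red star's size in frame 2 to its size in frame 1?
0.7×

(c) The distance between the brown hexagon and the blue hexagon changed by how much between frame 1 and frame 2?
-1.1

Distance in frame 1: 4.5. Distance in frame 2: 3.4.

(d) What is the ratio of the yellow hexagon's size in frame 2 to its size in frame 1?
0.6×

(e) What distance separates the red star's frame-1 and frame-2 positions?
5.6

The red star moved from (18.6, 1.6) to (15.1, 6.0), a distance of √(3.5² + 4.4²) ≈ 5.6.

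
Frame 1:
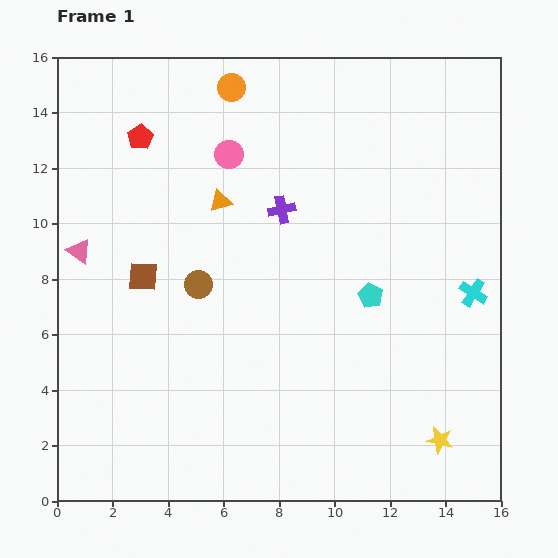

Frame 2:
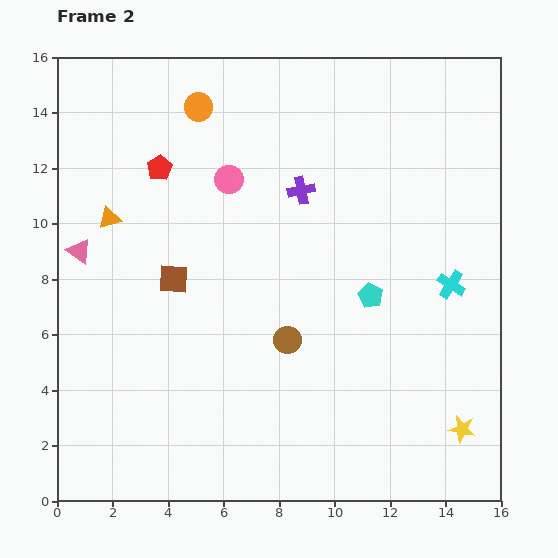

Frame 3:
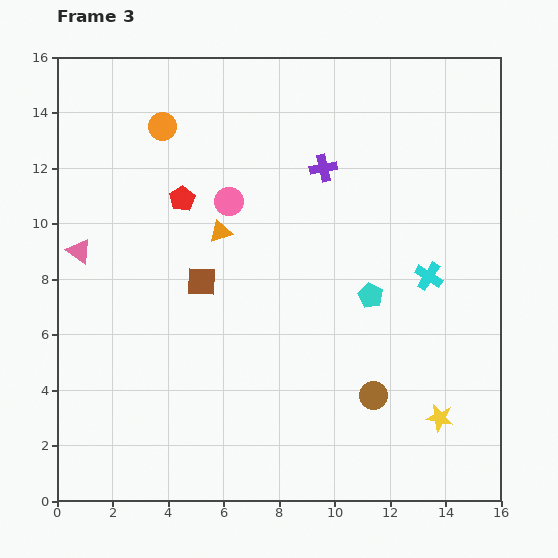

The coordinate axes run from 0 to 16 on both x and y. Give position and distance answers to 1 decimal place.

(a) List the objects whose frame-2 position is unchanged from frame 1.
the cyan pentagon, the pink triangle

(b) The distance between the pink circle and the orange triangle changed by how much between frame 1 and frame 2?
+2.8

Distance in frame 1: 1.7. Distance in frame 2: 4.5.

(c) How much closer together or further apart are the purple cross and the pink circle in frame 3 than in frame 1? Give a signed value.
+0.8

Distance in frame 1: 2.8. Distance in frame 3: 3.6.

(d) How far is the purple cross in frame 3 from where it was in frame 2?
1.1

The purple cross moved from (8.8, 11.2) to (9.6, 12.0), a distance of √(0.8² + 0.8²) ≈ 1.1.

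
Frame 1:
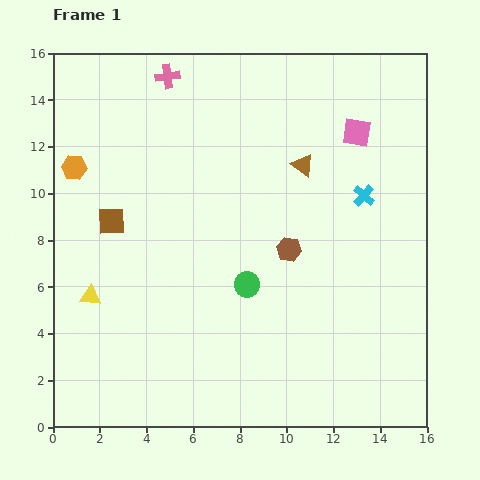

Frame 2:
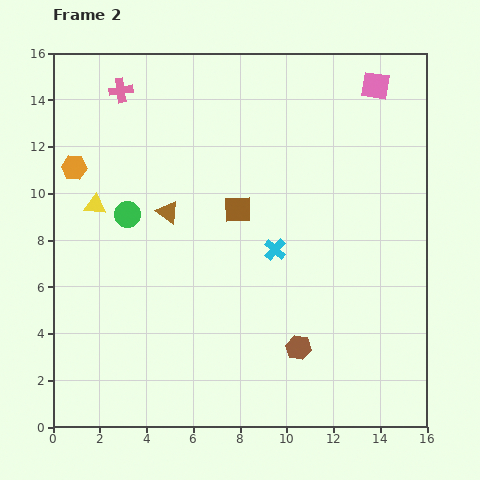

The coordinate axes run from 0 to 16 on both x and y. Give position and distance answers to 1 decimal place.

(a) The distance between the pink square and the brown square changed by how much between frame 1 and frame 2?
-3.3

Distance in frame 1: 11.2. Distance in frame 2: 7.9.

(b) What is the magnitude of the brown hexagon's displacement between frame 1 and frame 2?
4.2

The brown hexagon moved from (10.1, 7.6) to (10.5, 3.4), a distance of √(0.4² + 4.2²) ≈ 4.2.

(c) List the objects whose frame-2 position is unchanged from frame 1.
the orange hexagon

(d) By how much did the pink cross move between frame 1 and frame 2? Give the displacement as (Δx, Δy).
(-2.0, -0.6)

The pink cross was at (4.9, 15.0) in frame 1 and (2.9, 14.4) in frame 2.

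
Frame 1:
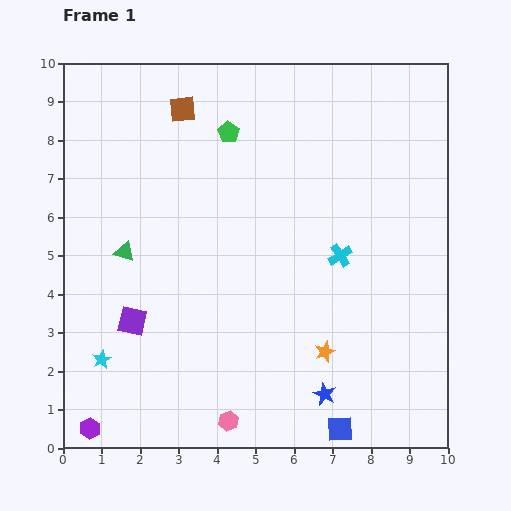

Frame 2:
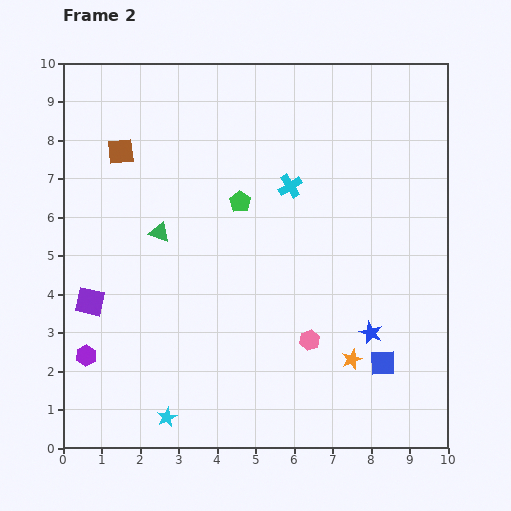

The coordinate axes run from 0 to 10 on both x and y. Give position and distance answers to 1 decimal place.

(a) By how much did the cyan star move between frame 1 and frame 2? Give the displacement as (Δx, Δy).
(1.7, -1.5)

The cyan star was at (1.0, 2.3) in frame 1 and (2.7, 0.8) in frame 2.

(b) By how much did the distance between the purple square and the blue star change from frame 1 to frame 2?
+2.0

Distance in frame 1: 5.3. Distance in frame 2: 7.3.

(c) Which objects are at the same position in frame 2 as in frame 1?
none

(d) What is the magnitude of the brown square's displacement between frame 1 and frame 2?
1.9

The brown square moved from (3.1, 8.8) to (1.5, 7.7), a distance of √(1.6² + 1.1²) ≈ 1.9.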